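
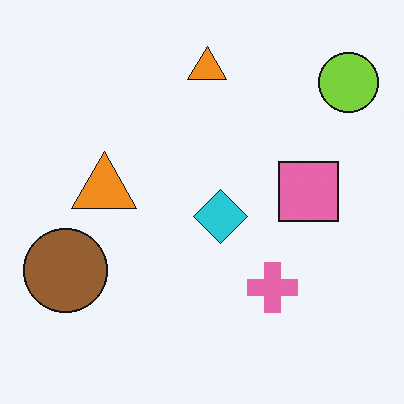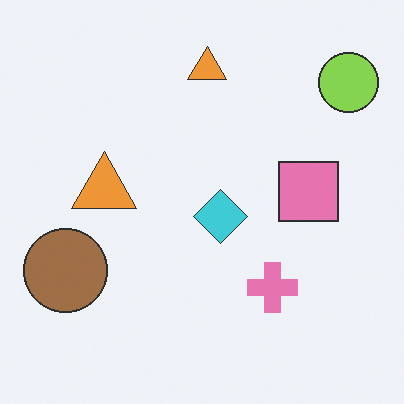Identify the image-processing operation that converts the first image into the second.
The second image is the first given slightly reduced contrast.

Tones are pushed toward mid-grey across the whole image — a global contrast change.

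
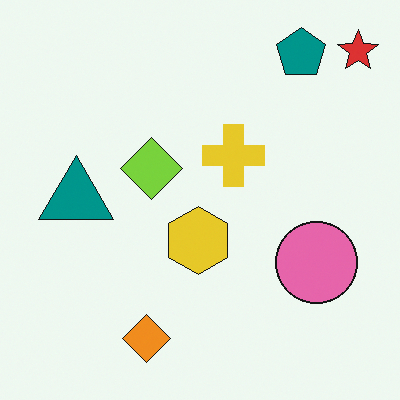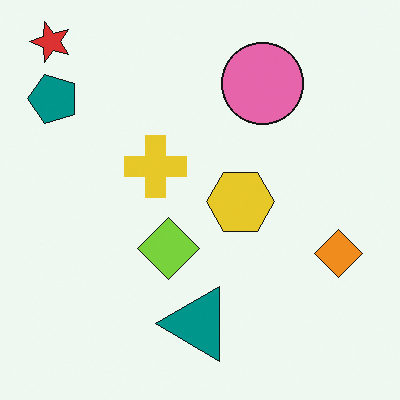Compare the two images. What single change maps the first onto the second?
The image was rotated 90° counter-clockwise.

The red star sits in the top-right of the first image and the top-left of the second — consistent with a whole-image 90° counter-clockwise rotation.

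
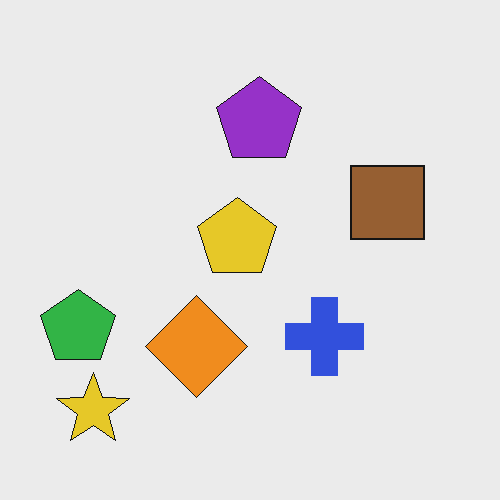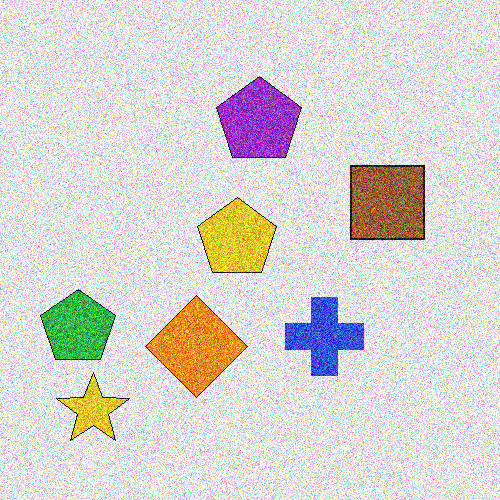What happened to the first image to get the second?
This is the original image degraded with heavy additive noise.

Random speckle covers the whole image, including the flat background.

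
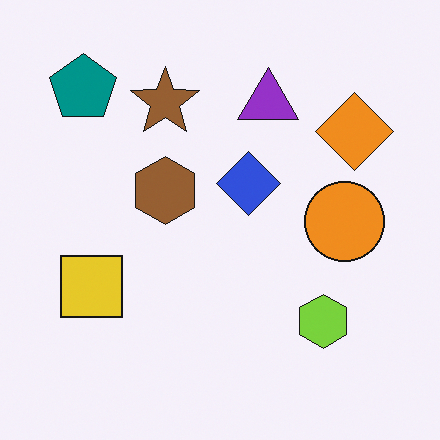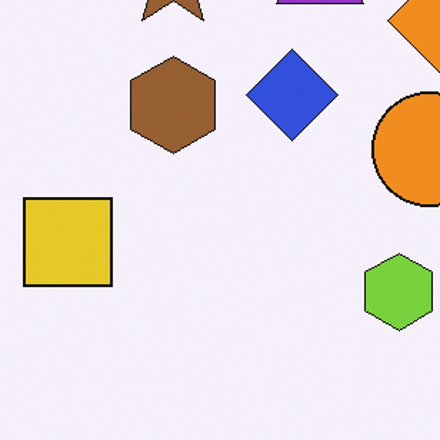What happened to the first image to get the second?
The image was cropped slightly and scaled back up.

The visible shapes are larger and the field of view is narrower; shapes near the original edges may be partly or wholly outside the frame — a crop-and-rescale.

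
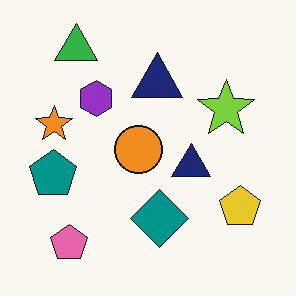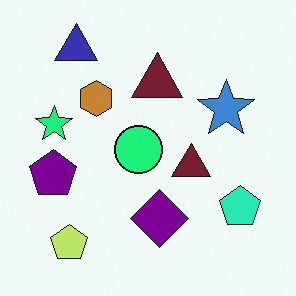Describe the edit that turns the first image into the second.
The image was hue-shifted noticeably.

Every shape's color has rotated by the same amount around the hue wheel — a uniform hue shift.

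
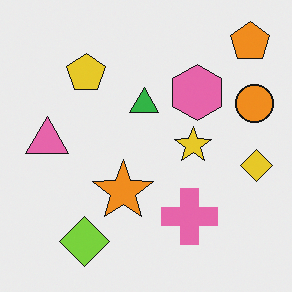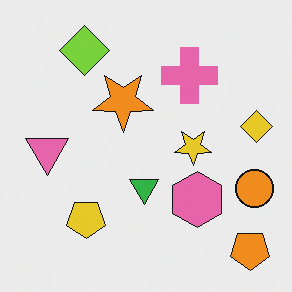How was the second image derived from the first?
Flipped vertically (top ↔ bottom).

The orange pentagon is in the top-right of the first image and the bottom-right of the second — shapes on opposite sides of the horizontal midline have swapped in a mirror flip.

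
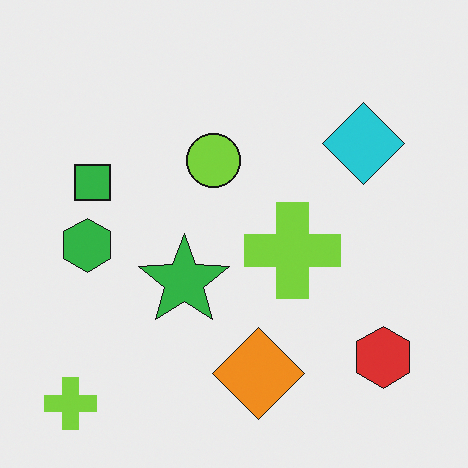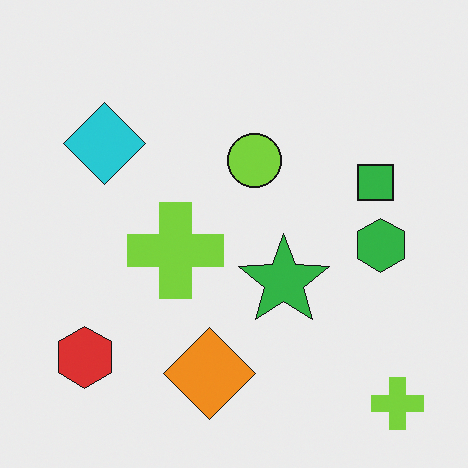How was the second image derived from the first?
Flipped horizontally (left ↔ right).

The red hexagon is in the bottom-right of the first image and the bottom-left of the second — shapes on opposite sides of the vertical midline have swapped in a mirror flip.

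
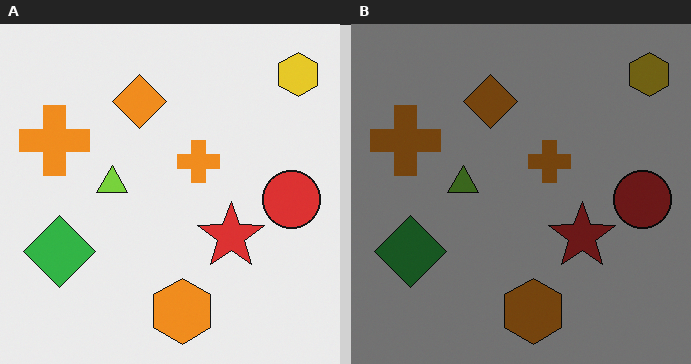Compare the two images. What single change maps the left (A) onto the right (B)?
Noticeably darkened.

Every pixel — background and shapes alike — is uniformly darkened.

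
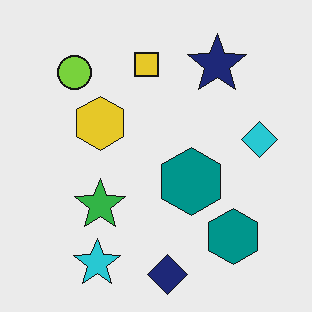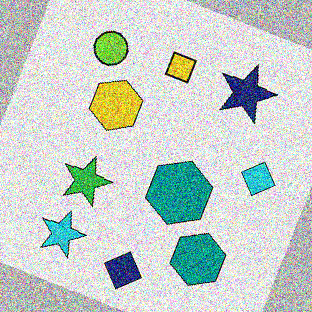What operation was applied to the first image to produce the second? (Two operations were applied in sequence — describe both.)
The second image is the first rotated clockwise by a clearly visible amount, then degraded with strong gaussian noise.

Every shape is tilted by the same angle and the image corners show triangular fill wedges — a whole-image rotation by a non-right angle. Random speckle covers the whole image, including the flat background.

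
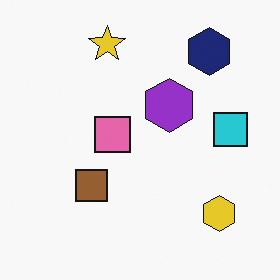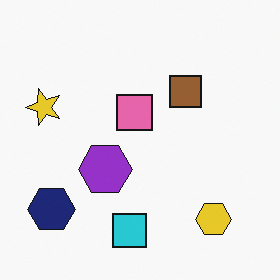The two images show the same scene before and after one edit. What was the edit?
It was transposed (reflected across the top-left ↔ bottom-right diagonal).

Shapes have swapped their row and column positions — what was in the top-right is now in the bottom-left — a diagonal reflection.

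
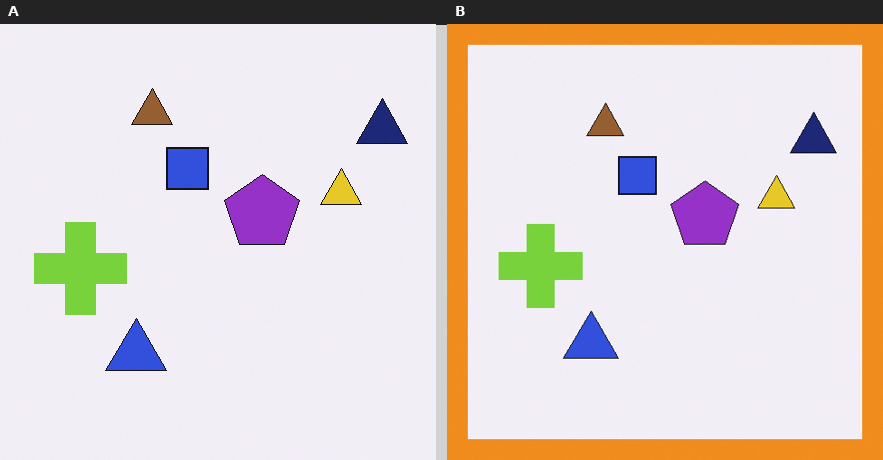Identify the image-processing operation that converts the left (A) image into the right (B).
The right (B) image is the left (A) framed with a orange border.

A solid orange frame runs around the edge of the right (B) image, with the content slightly shrunk inside it.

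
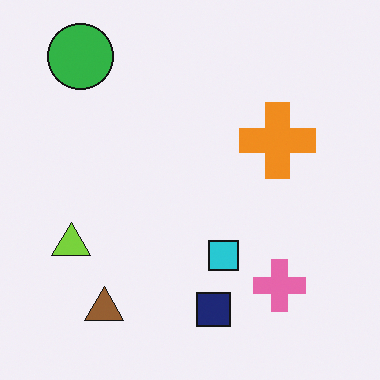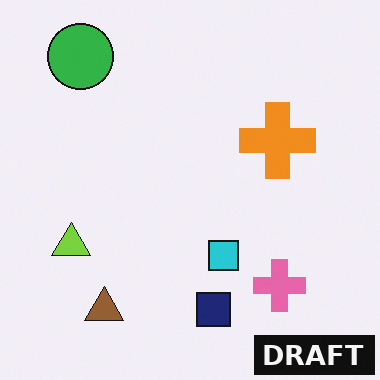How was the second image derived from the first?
It was watermarked with the text "DRAFT" in the lower-right corner.

A dark label reading "DRAFT" appears in the lower-right corner.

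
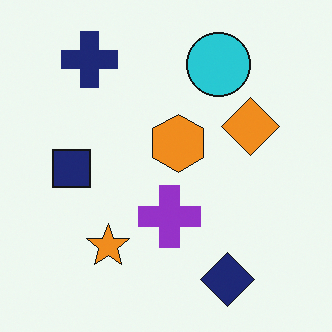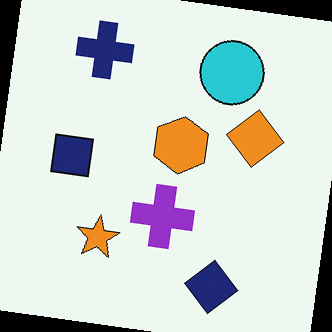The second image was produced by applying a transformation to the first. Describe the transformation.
Rotated clockwise by a slight angle.

Every shape is tilted by the same angle and the image corners show triangular fill wedges — a whole-image rotation by a non-right angle.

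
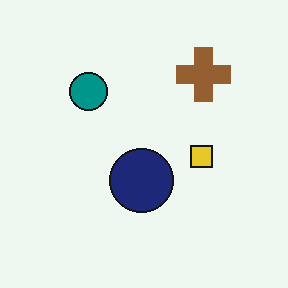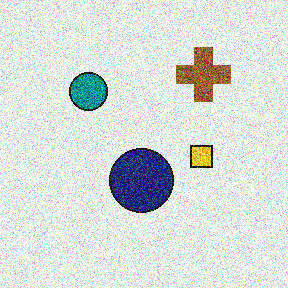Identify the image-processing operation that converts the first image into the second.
The second image is the first degraded with heavy additive noise.

Random speckle covers the whole image, including the flat background.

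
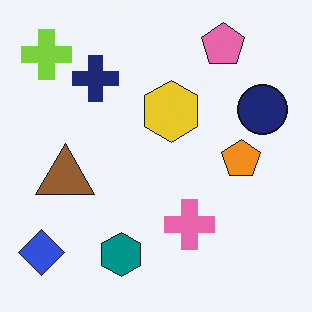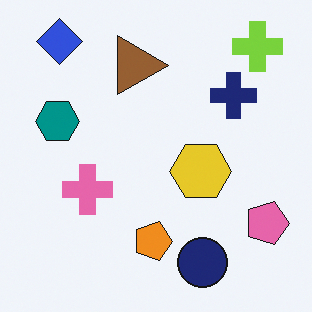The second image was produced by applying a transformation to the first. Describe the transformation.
The image was rotated 90° clockwise.

The lime cross sits in the top-left of the first image and the top-right of the second — consistent with a whole-image 90° clockwise rotation.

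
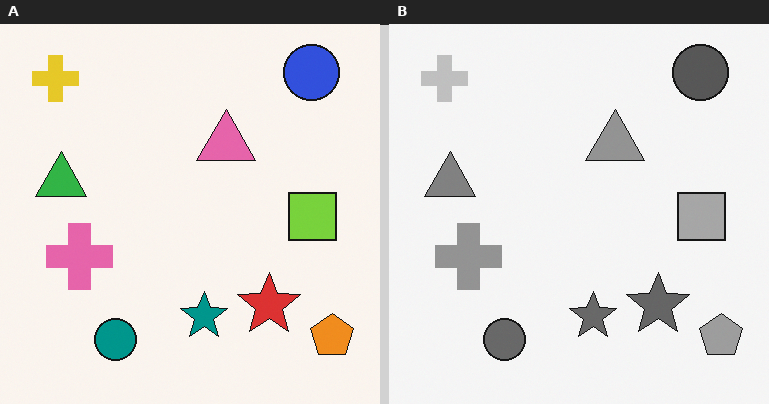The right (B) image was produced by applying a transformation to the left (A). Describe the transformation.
Converted to grayscale.

All color is removed — every shape is now a shade of grey.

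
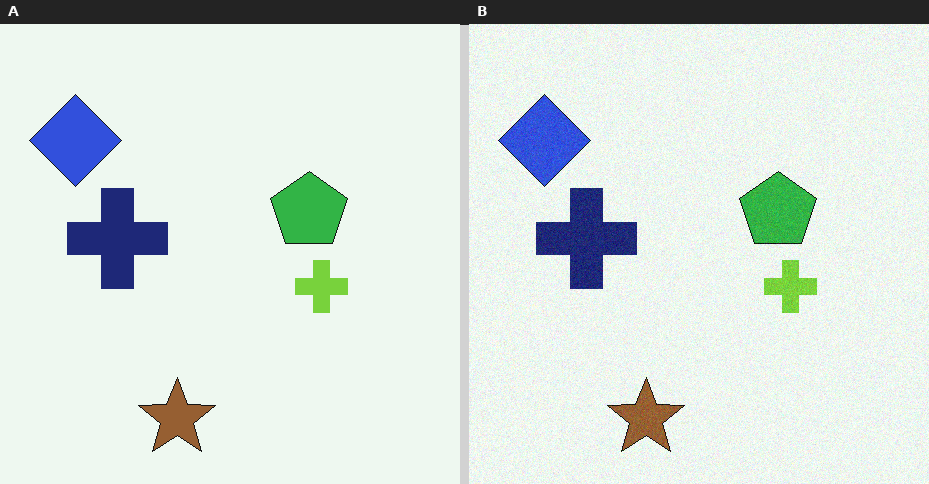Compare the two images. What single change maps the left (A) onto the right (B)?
This is the original image degraded with a light layer of grain.

Random speckle covers the whole image, including the flat background.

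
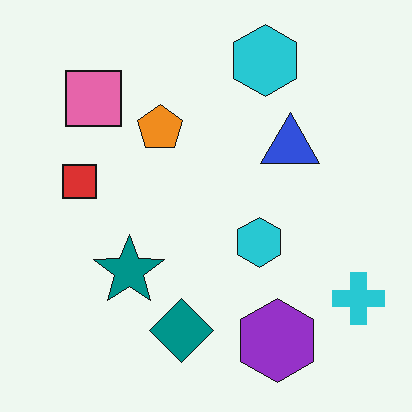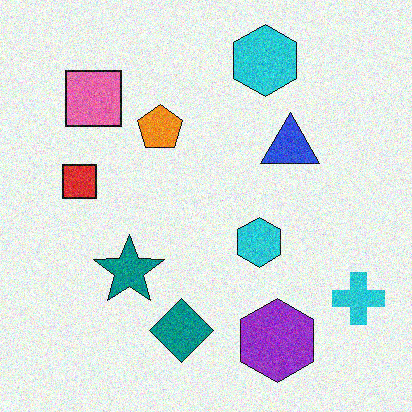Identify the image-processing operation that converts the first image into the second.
The second image is the first degraded with visible gaussian noise.

Random speckle covers the whole image, including the flat background.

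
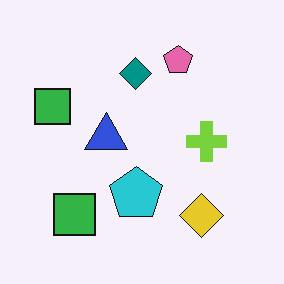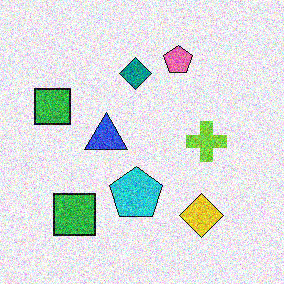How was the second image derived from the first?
The second image is the first degraded with strong gaussian noise.

Random speckle covers the whole image, including the flat background.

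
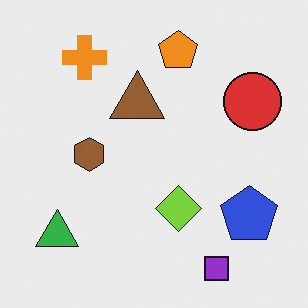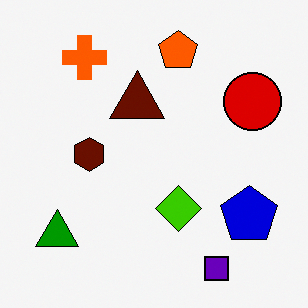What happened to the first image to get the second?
Given much higher contrast.

Tones are pushed away from mid-grey across the whole image — a global contrast change.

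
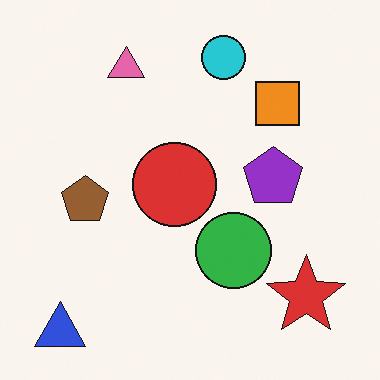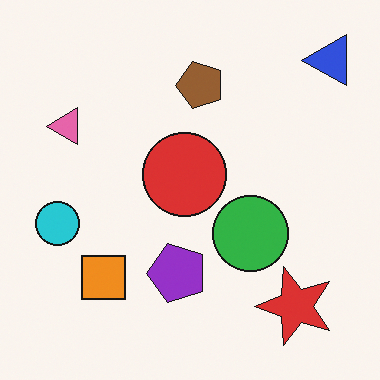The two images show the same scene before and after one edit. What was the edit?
Transposed (reflected across the top-left ↔ bottom-right diagonal).

Shapes have swapped their row and column positions — what was in the top-right is now in the bottom-left — a diagonal reflection.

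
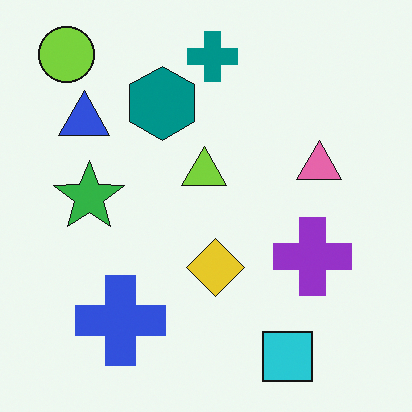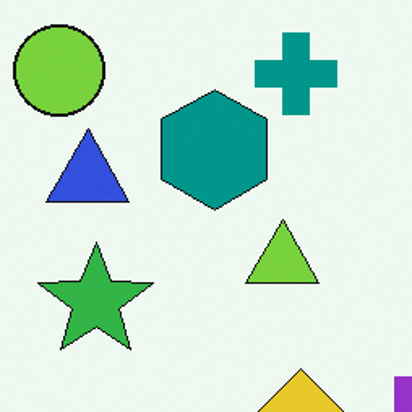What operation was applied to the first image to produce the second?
Cropped tightly and scaled back up.

The visible shapes are larger and the field of view is narrower; shapes near the original edges may be partly or wholly outside the frame — a crop-and-rescale.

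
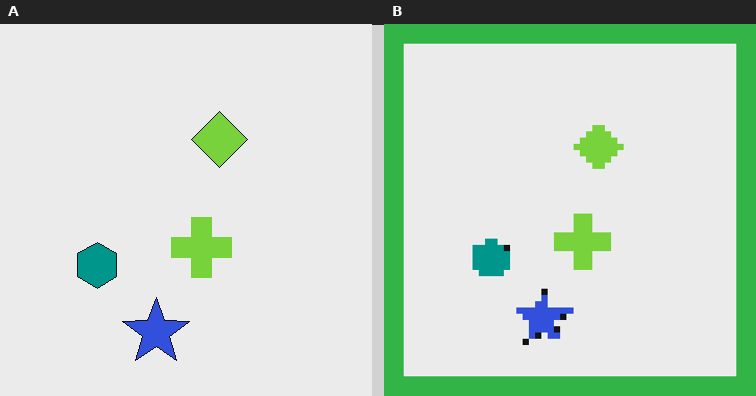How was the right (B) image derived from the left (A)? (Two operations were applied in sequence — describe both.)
The image was pixelated into visible square blocks, then framed with a green border.

Shapes are reduced to large square blocks; fine edges and outlines are lost — a downscale-then-upscale (mosaic) effect. A solid green frame runs around the edge of the right (B) image, with the content slightly shrunk inside it.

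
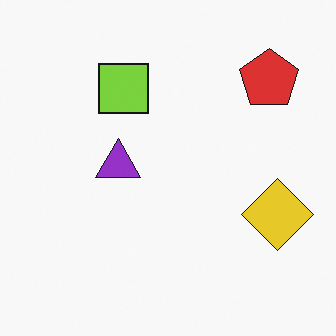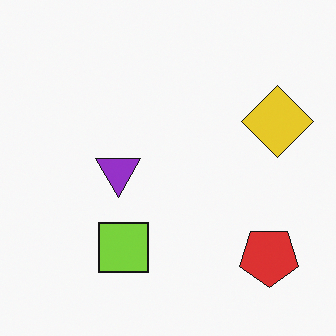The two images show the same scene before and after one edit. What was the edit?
The image was flipped vertically (top ↔ bottom).

The red pentagon is in the top-right of the first image and the bottom-right of the second — shapes on opposite sides of the horizontal midline have swapped in a mirror flip.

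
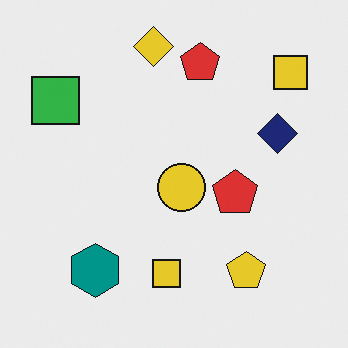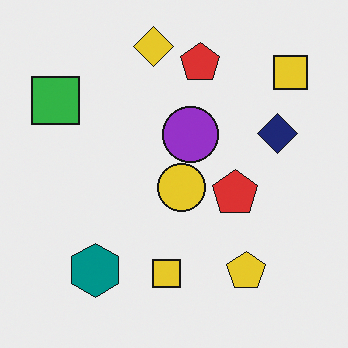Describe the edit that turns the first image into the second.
The image was overlaid with an additional purple circle.

A purple circle appears in the second image that is absent from the first.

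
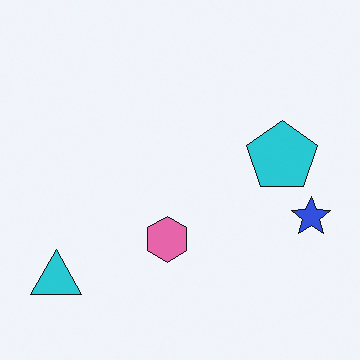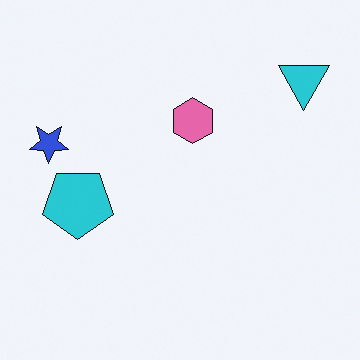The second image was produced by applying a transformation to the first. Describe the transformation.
Rotated 180°.

The cyan triangle sits in the bottom-left of the first image and the top-right of the second — consistent with a whole-image 180° rotation.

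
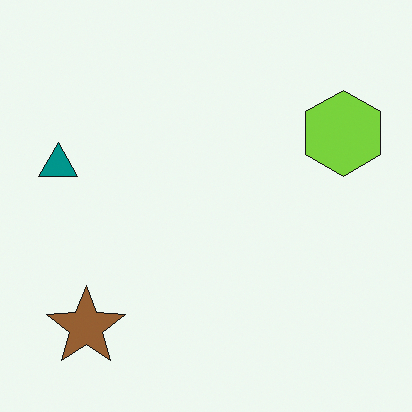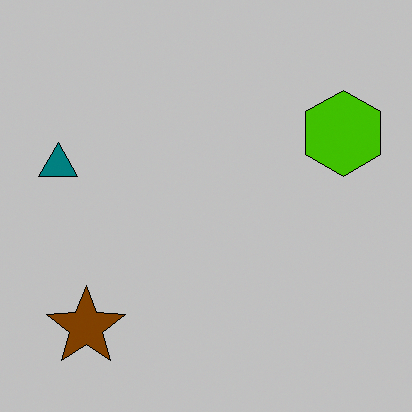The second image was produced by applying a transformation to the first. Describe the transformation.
Aggressively posterized.

Each flat color has snapped to a coarser quantized level — most visibly, the near-white background has dropped to a flat grey.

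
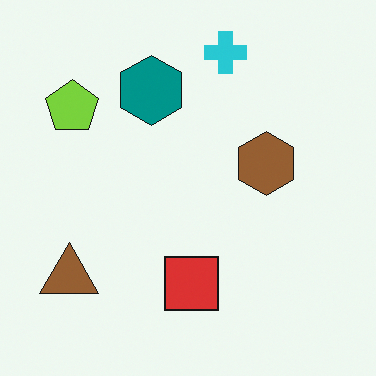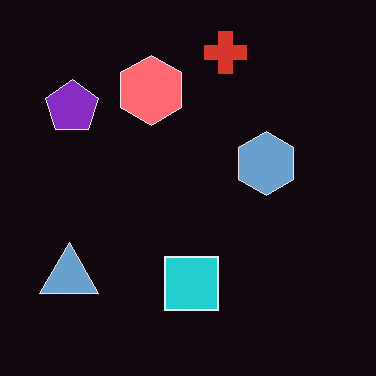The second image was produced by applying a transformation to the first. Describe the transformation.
This is the original image color-inverted (negative).

The light background has become dark and every shape's color is its complement — a photographic negative.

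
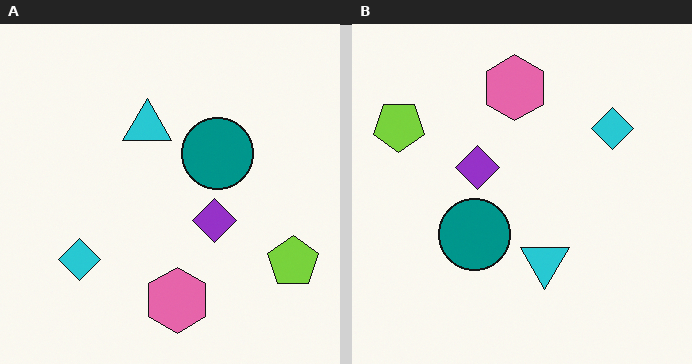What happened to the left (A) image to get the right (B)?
This is the original image rotated 180°.

The lime pentagon sits in the bottom-right of the left (A) image and the top-left of the right (B) — consistent with a whole-image 180° rotation.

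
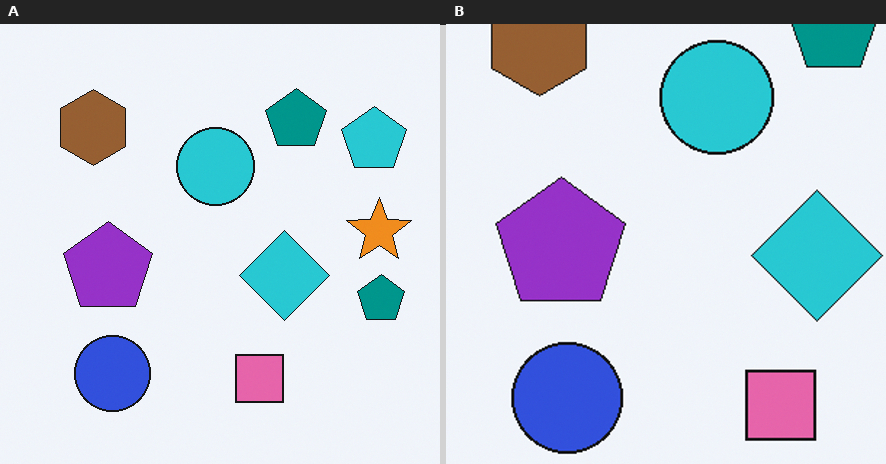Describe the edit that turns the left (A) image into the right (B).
The transformation is: cropped slightly and scaled back up.

The visible shapes are larger and the field of view is narrower; shapes near the original edges may be partly or wholly outside the frame — a crop-and-rescale.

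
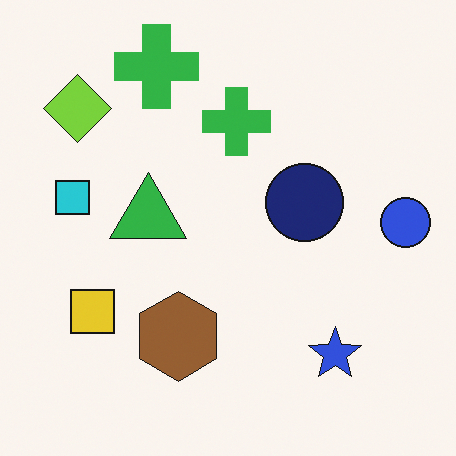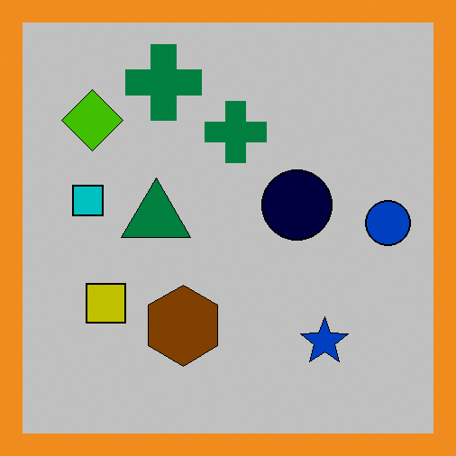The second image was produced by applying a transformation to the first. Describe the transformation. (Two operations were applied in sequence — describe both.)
Aggressively posterized, then framed with a orange border.

Each flat color has snapped to a coarser quantized level — most visibly, the near-white background has dropped to a flat grey. A solid orange frame runs around the edge of the second image, with the content slightly shrunk inside it.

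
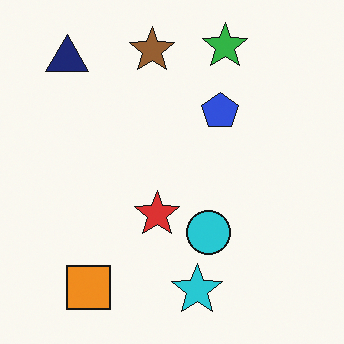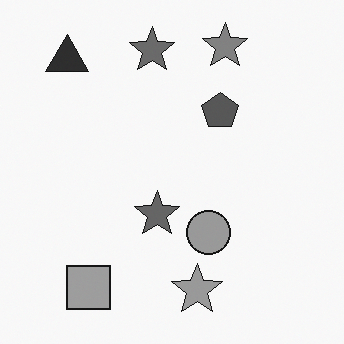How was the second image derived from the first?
The transformation is: converted to grayscale.

All color is removed — every shape is now a shade of grey.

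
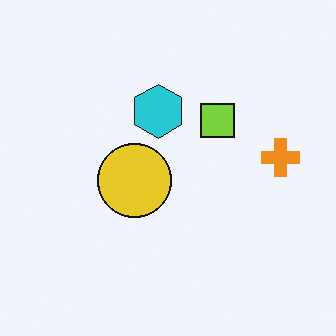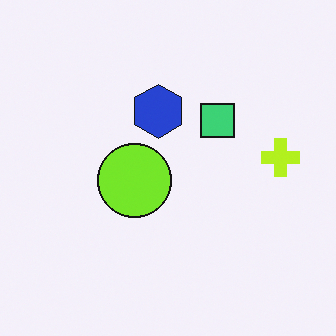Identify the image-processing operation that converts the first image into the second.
It was hue-shifted slightly.

Every shape's color has rotated by the same amount around the hue wheel — a uniform hue shift.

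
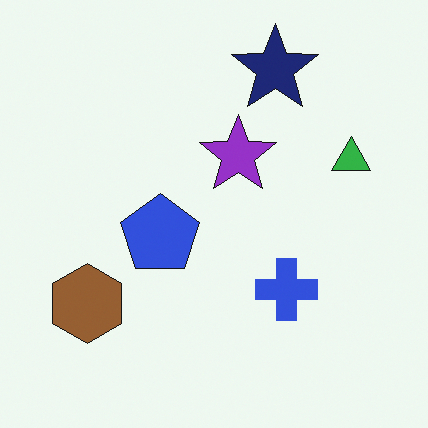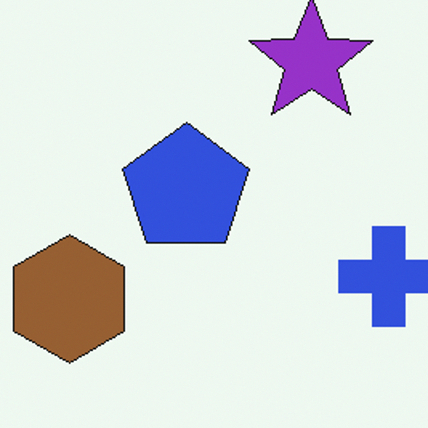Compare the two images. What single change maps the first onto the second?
Cropped to a modestly smaller region and rescaled.

The visible shapes are larger and the field of view is narrower; shapes near the original edges may be partly or wholly outside the frame — a crop-and-rescale.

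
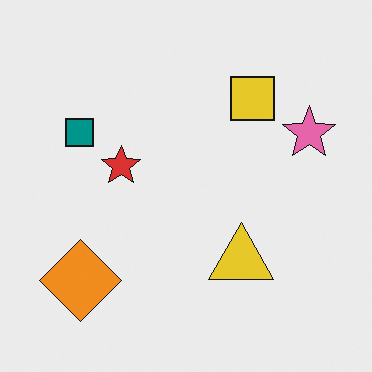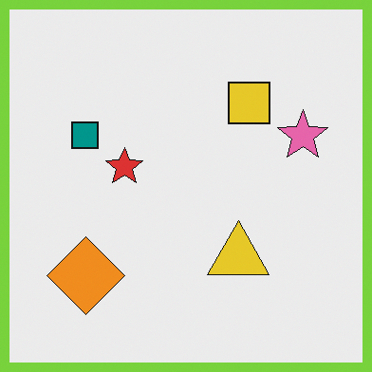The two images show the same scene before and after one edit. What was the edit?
Framed with a lime border.

A solid lime frame runs around the edge of the second image, with the content slightly shrunk inside it.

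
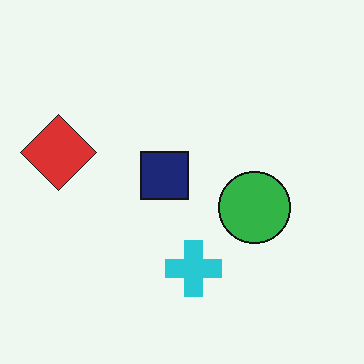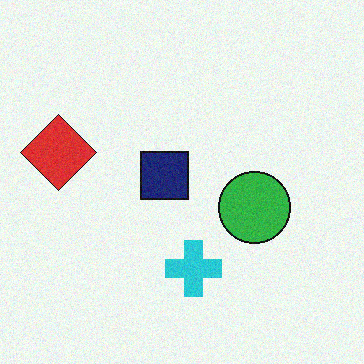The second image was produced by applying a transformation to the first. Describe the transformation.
Degraded with light additive noise.

Random speckle covers the whole image, including the flat background.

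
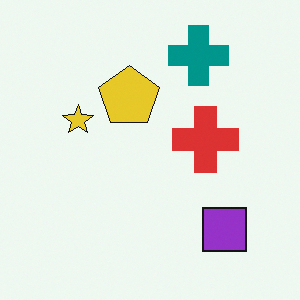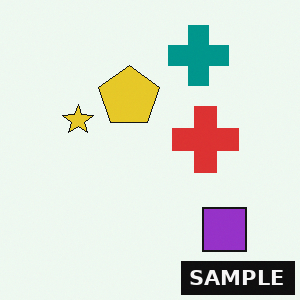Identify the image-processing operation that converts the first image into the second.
This is the original image watermarked with the text "SAMPLE" in the lower-right corner.

A dark label reading "SAMPLE" appears in the lower-right corner.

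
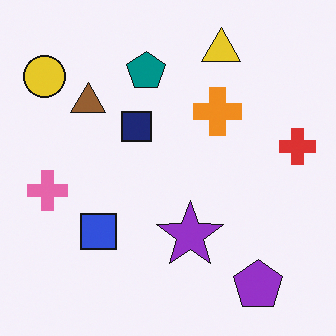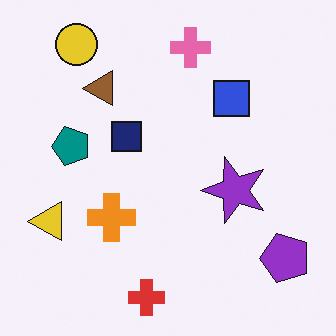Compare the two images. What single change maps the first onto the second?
The second image is the first transposed (reflected across the top-left ↔ bottom-right diagonal).

Shapes have swapped their row and column positions — what was in the top-right is now in the bottom-left — a diagonal reflection.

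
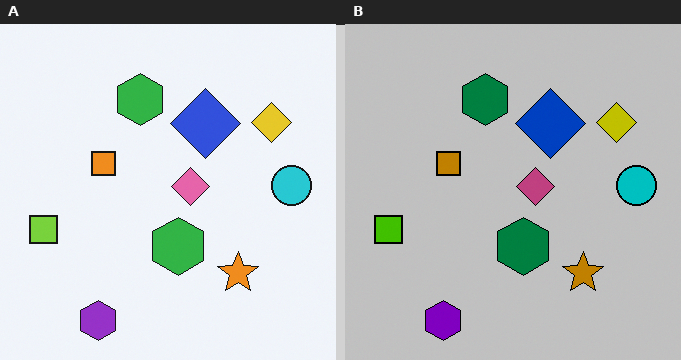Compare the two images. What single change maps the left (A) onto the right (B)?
This is the original image heavily posterized to just a handful of flat colors.

Each flat color has snapped to a coarser quantized level — most visibly, the near-white background has dropped to a flat grey.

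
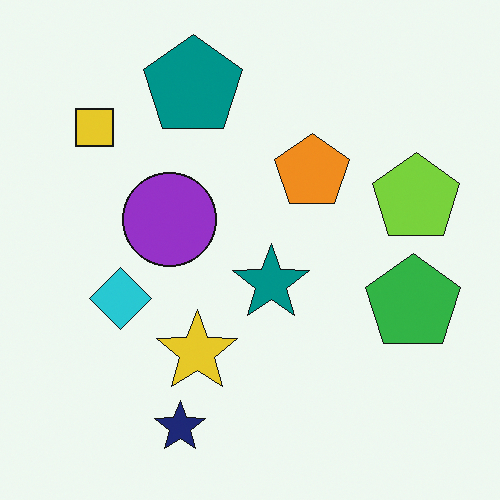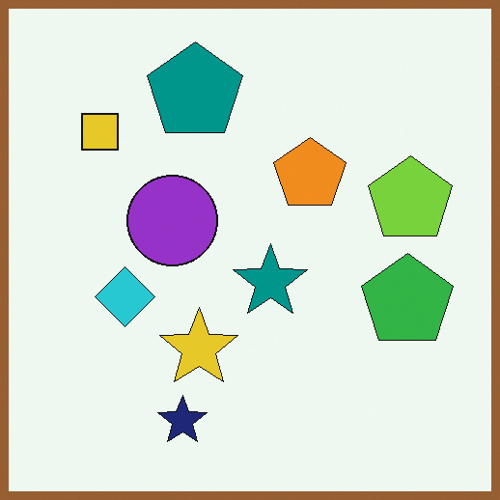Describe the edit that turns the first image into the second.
Framed with a brown border.

A solid brown frame runs around the edge of the second image, with the content slightly shrunk inside it.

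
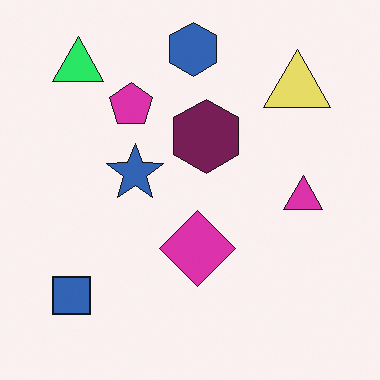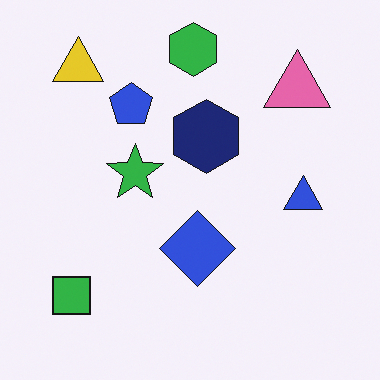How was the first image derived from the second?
The image was hue-shifted noticeably.

Every shape's color has rotated by the same amount around the hue wheel — a uniform hue shift.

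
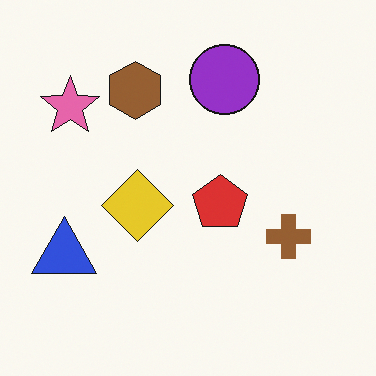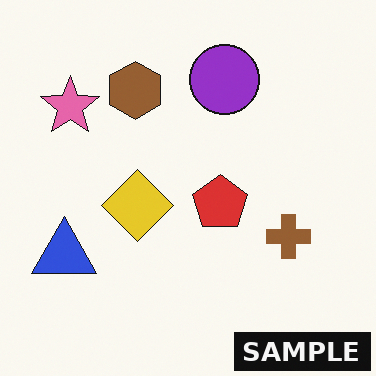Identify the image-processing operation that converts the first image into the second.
The image was watermarked with the text "SAMPLE" in the lower-right corner.

A dark label reading "SAMPLE" appears in the lower-right corner.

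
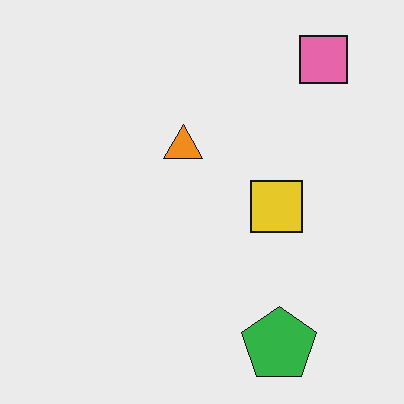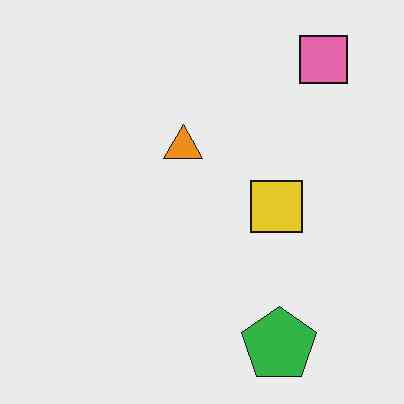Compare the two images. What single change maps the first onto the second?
It was given moderate JPEG compression.

Blocky 8×8 compression artifacts appear around shape edges and the flat background shows ringing — characteristic JPEG degradation.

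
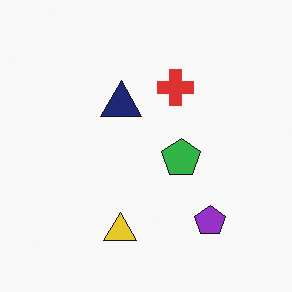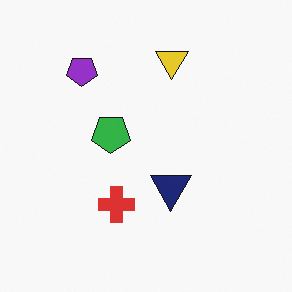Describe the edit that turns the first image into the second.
This is the original image rotated 180°.

The purple pentagon sits in the bottom-right of the first image and the top-left of the second — consistent with a whole-image 180° rotation.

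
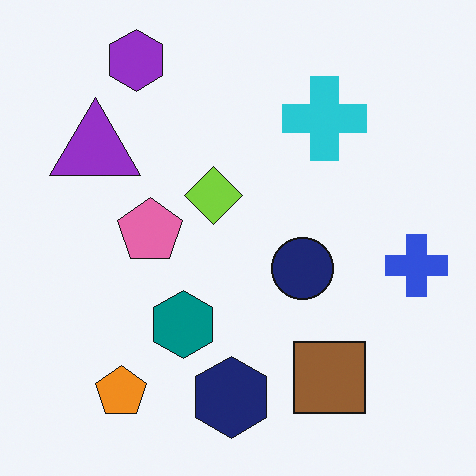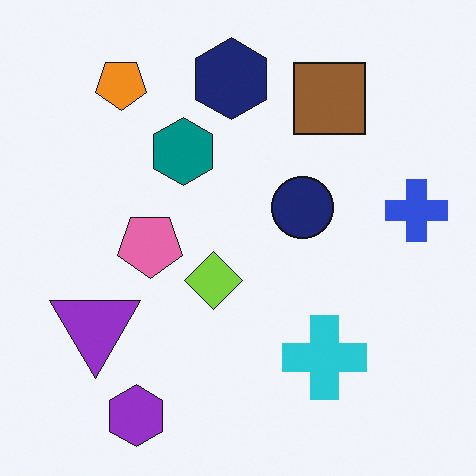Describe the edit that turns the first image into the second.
The transformation is: flipped vertically (top ↔ bottom).

The purple hexagon is in the top-left of the first image and the bottom-left of the second — shapes on opposite sides of the horizontal midline have swapped in a mirror flip.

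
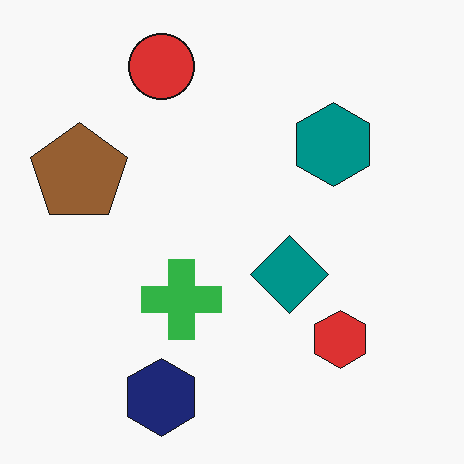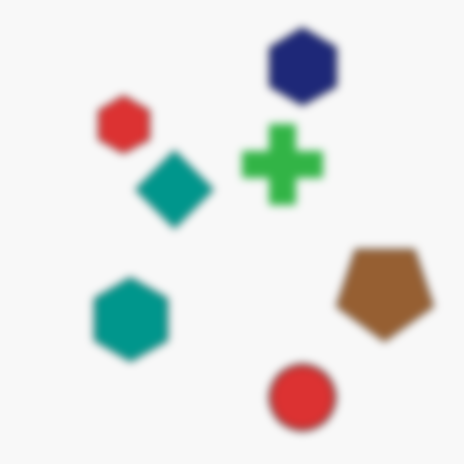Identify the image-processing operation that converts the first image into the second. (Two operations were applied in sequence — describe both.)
The image was moderately blurred, then rotated 180°.

Shape edges and outlines are uniformly softened across the whole image. The red circle sits in the top of the first image and the bottom of the second — consistent with a whole-image 180° rotation.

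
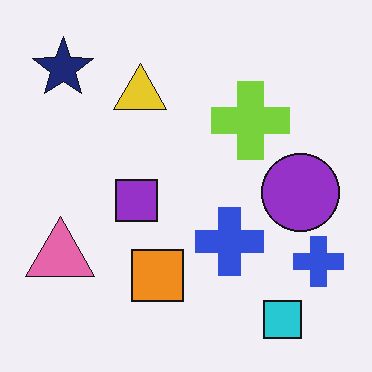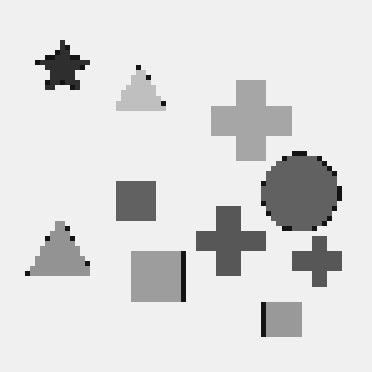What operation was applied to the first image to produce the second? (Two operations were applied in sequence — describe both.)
The second image is the first converted to grayscale, then mildly pixelated.

All color is removed — every shape is now a shade of grey. Shapes are reduced to large square blocks; fine edges and outlines are lost — a downscale-then-upscale (mosaic) effect.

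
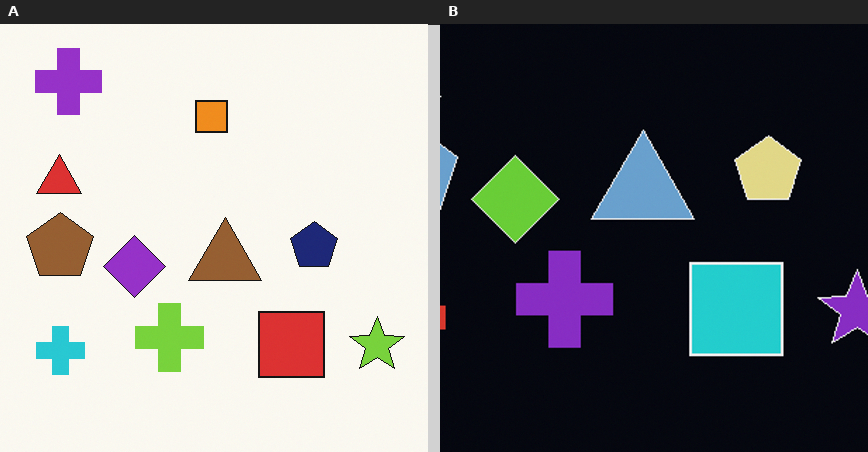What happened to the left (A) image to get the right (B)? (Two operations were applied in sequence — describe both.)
It was color-inverted (negative), then cropped to a modestly smaller region and rescaled.

The light background has become dark and every shape's color is its complement — a photographic negative. The visible shapes are larger and the field of view is narrower; shapes near the original edges may be partly or wholly outside the frame — a crop-and-rescale.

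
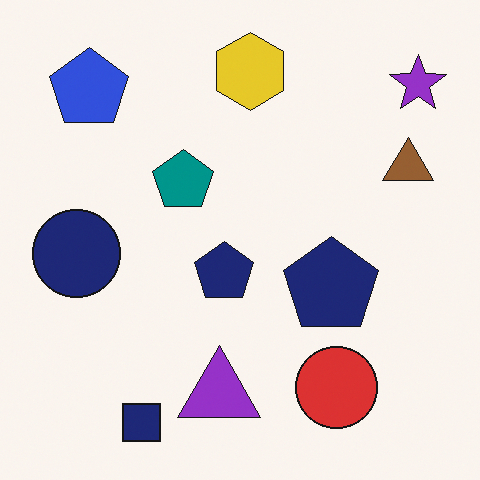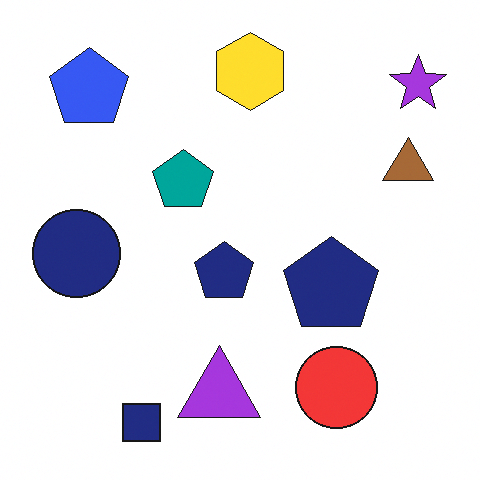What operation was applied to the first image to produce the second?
The second image is the first slightly brightened.

Every pixel — background and shapes alike — is uniformly brightened.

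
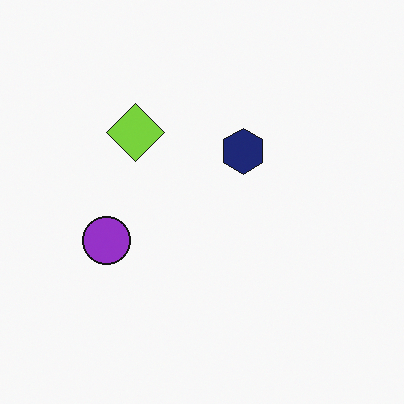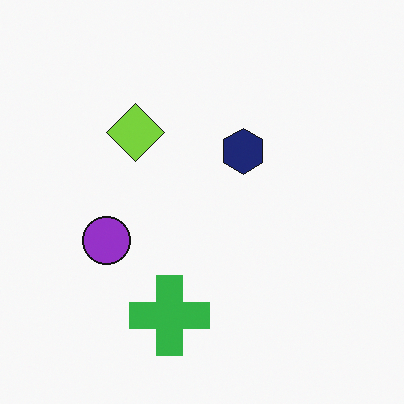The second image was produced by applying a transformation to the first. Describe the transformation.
The second image is the first overlaid with an additional green cross.

A green cross appears in the second image that is absent from the first.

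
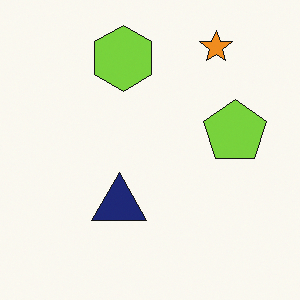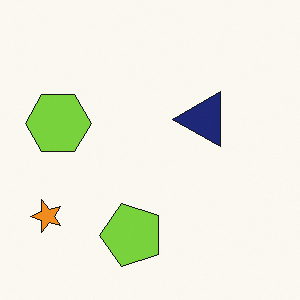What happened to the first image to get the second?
The transformation is: transposed (reflected across the top-left ↔ bottom-right diagonal).

Shapes have swapped their row and column positions — what was in the top-right is now in the bottom-left — a diagonal reflection.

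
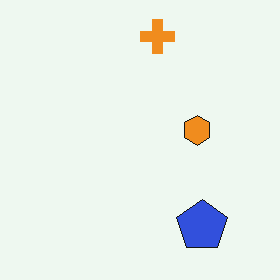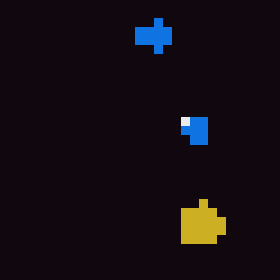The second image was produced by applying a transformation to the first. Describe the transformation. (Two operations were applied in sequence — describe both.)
It was color-inverted (negative), then coarsely pixelated.

The light background has become dark and every shape's color is its complement — a photographic negative. Shapes are reduced to large square blocks; fine edges and outlines are lost — a downscale-then-upscale (mosaic) effect.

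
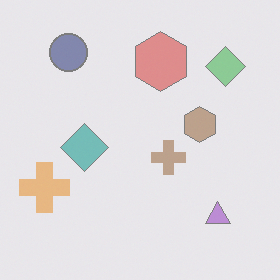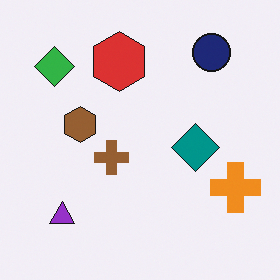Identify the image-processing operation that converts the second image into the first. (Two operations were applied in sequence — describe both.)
It was flipped horizontally (left ↔ right), then given much lower contrast.

The orange cross is in the bottom-right of the second image and the bottom-left of the first — shapes on opposite sides of the vertical midline have swapped in a mirror flip. Tones are pushed toward mid-grey across the whole image — a global contrast change.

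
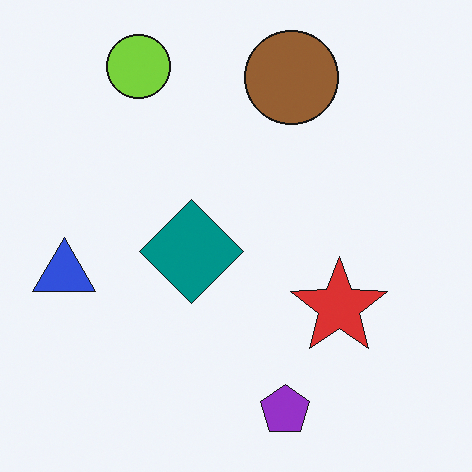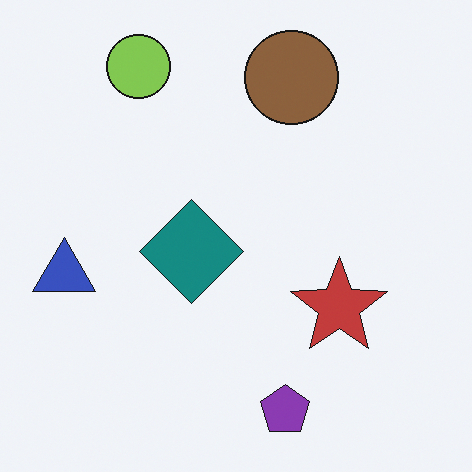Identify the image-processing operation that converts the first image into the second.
This is the original image slightly desaturated.

All colors are more muted and greyish — a global saturation change.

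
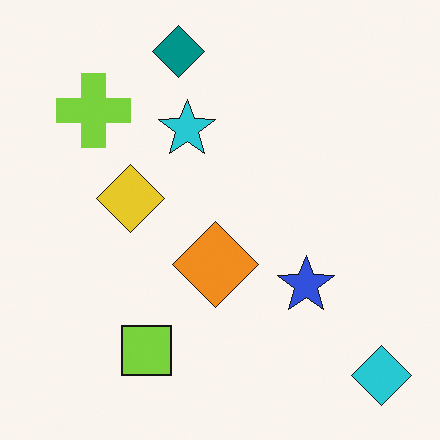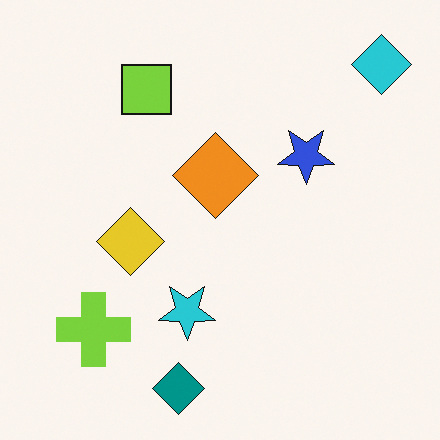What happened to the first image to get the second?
The image was flipped vertically (top ↔ bottom).

The teal diamond is in the top of the first image and the bottom of the second — shapes on opposite sides of the horizontal midline have swapped in a mirror flip.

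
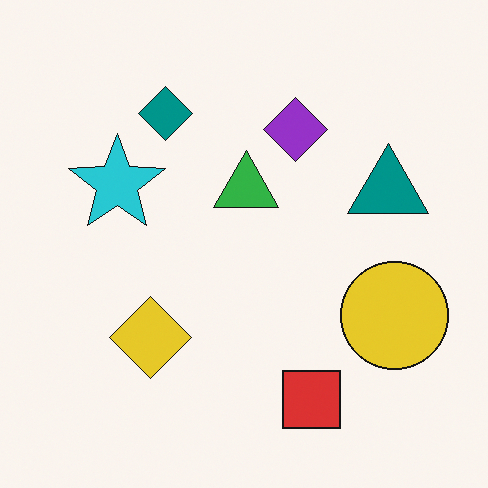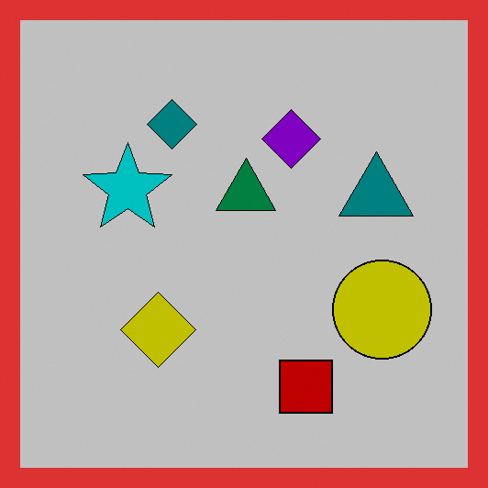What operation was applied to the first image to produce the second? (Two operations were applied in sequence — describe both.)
Heavily posterized to just a handful of flat colors, then framed with a red border.

Each flat color has snapped to a coarser quantized level — most visibly, the near-white background has dropped to a flat grey. A solid red frame runs around the edge of the second image, with the content slightly shrunk inside it.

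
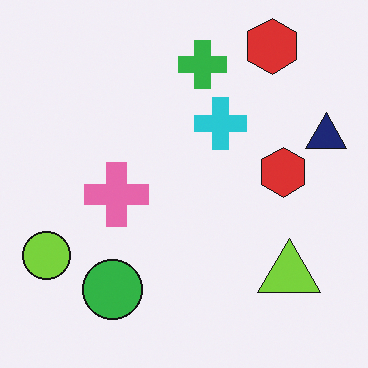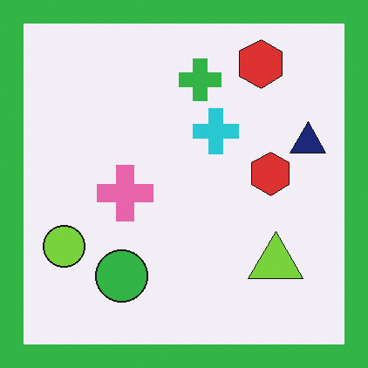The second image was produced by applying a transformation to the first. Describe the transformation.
The transformation is: framed with a green border.

A solid green frame runs around the edge of the second image, with the content slightly shrunk inside it.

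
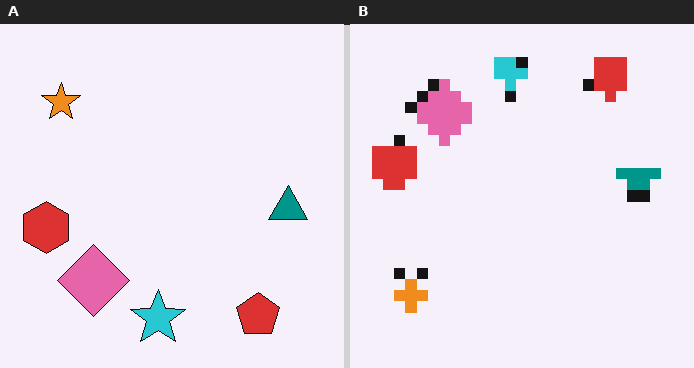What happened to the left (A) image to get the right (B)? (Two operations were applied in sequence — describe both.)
The transformation is: heavily pixelated into large blocks, then flipped vertically (top ↔ bottom).

Shapes are reduced to large square blocks; fine edges and outlines are lost — a downscale-then-upscale (mosaic) effect. The cyan star is in the bottom of the left (A) image and the top of the right (B) — shapes on opposite sides of the horizontal midline have swapped in a mirror flip.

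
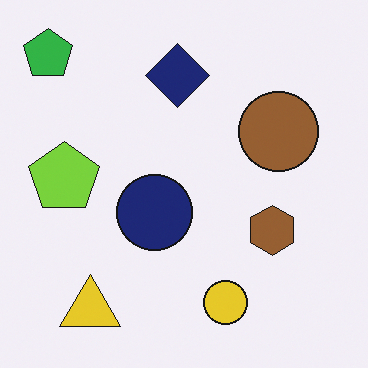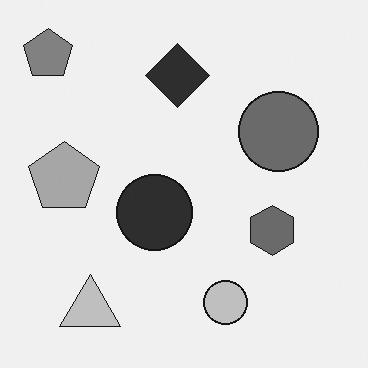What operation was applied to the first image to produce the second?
The image was converted to grayscale.

All color is removed — every shape is now a shade of grey.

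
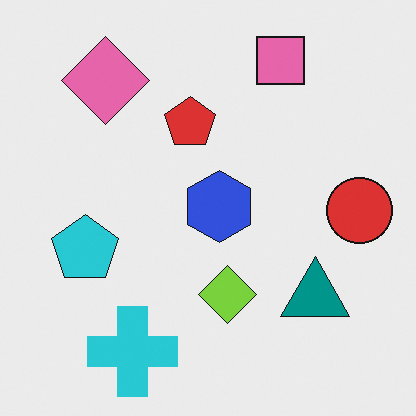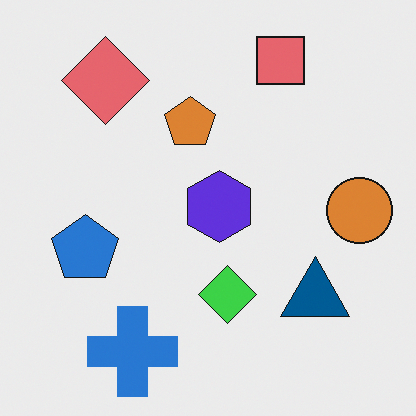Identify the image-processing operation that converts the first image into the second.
The second image is the first hue-shifted slightly.

Every shape's color has rotated by the same amount around the hue wheel — a uniform hue shift.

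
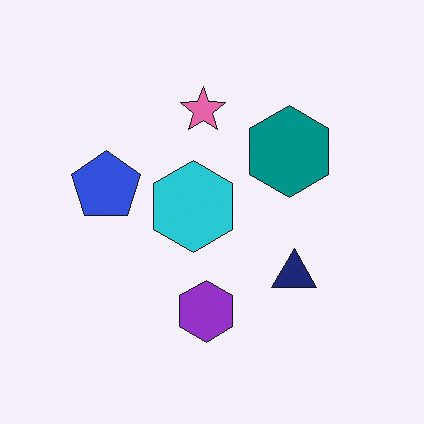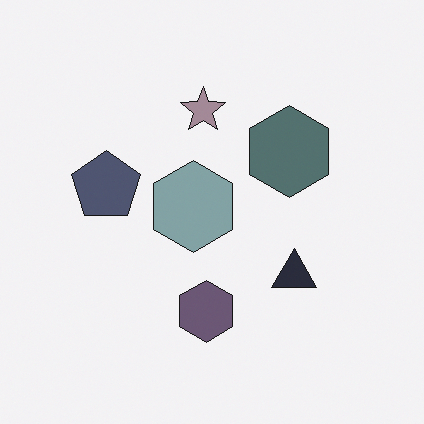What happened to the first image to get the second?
It was heavily desaturated.

All colors are more muted and greyish — a global saturation change.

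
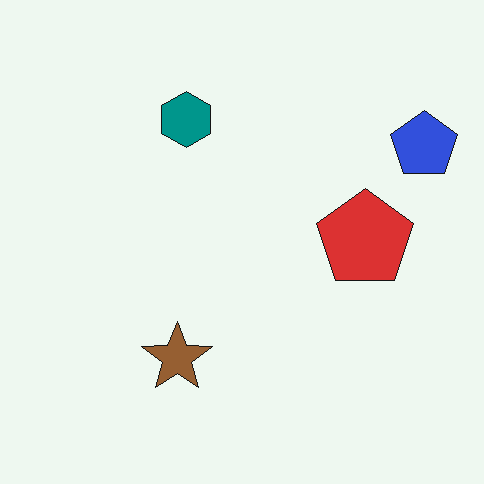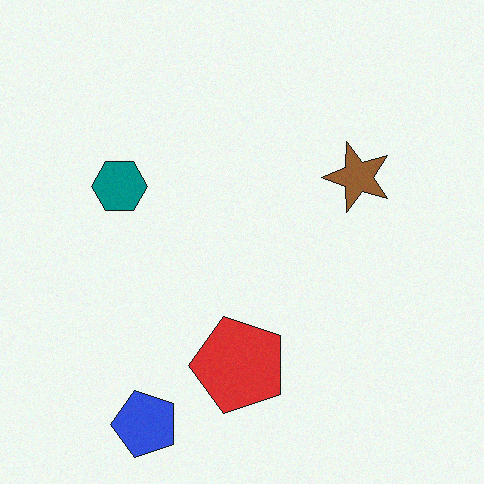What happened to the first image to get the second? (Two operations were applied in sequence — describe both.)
This is the original image transposed (reflected across the top-left ↔ bottom-right diagonal), then degraded with a light layer of grain.

Shapes have swapped their row and column positions — what was in the top-right is now in the bottom-left — a diagonal reflection. Random speckle covers the whole image, including the flat background.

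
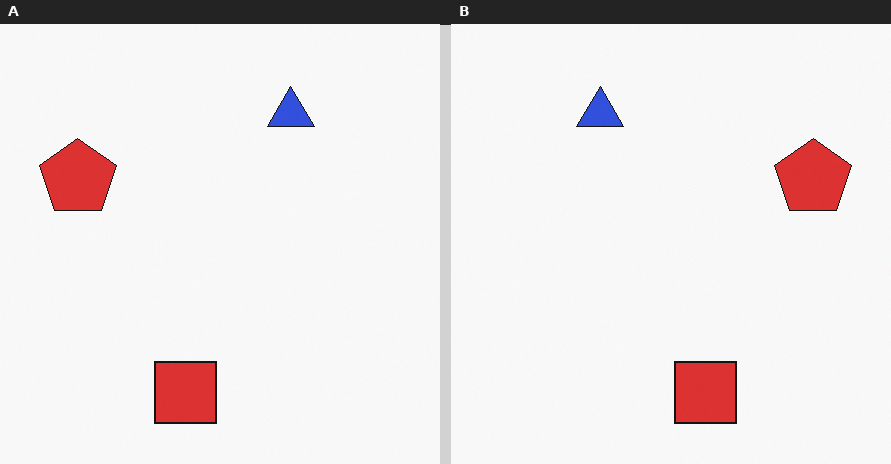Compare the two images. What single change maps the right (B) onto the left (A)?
This is the original image flipped horizontally (left ↔ right).

The red pentagon is in the right of the right (B) image and the left of the left (A) — shapes on opposite sides of the vertical midline have swapped in a mirror flip.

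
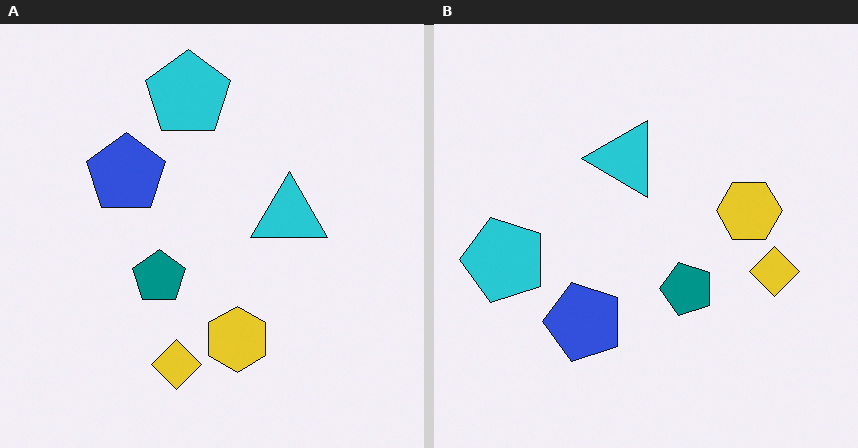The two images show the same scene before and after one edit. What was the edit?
The transformation is: rotated 90° counter-clockwise.

The cyan pentagon sits in the top of the left (A) image and the left of the right (B) — consistent with a whole-image 90° counter-clockwise rotation.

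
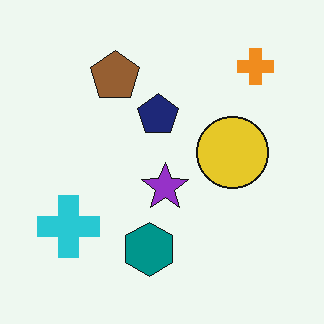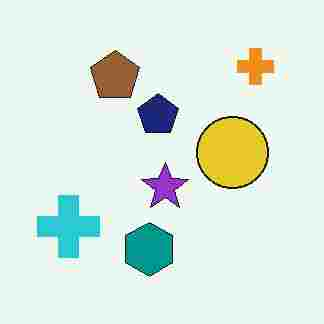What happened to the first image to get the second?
The image was degraded with heavy JPEG compression.

Blocky 8×8 compression artifacts appear around shape edges and the flat background shows ringing — characteristic JPEG degradation.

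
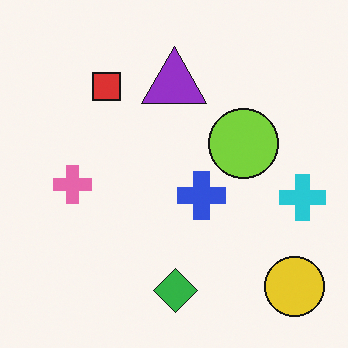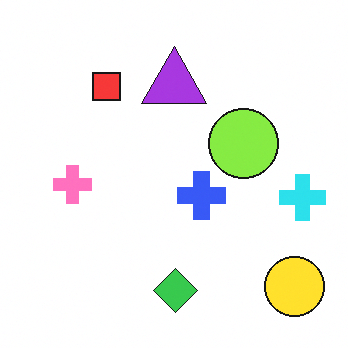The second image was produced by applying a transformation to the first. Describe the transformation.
The second image is the first slightly brightened.

Every pixel — background and shapes alike — is uniformly brightened.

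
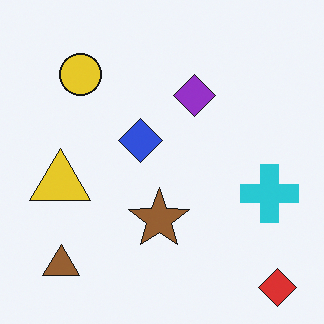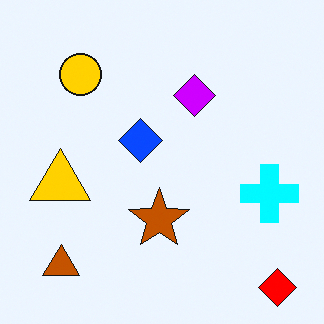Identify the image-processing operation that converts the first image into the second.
The transformation is: made much more vivid (saturation change).

All colors are more vivid — a global saturation change.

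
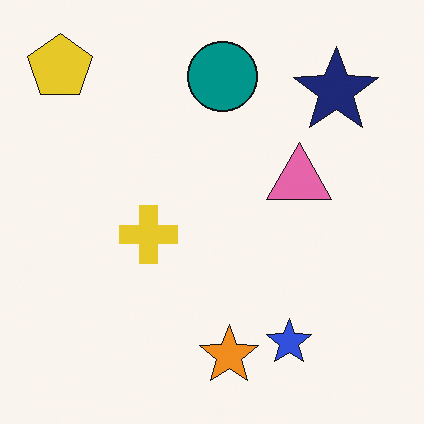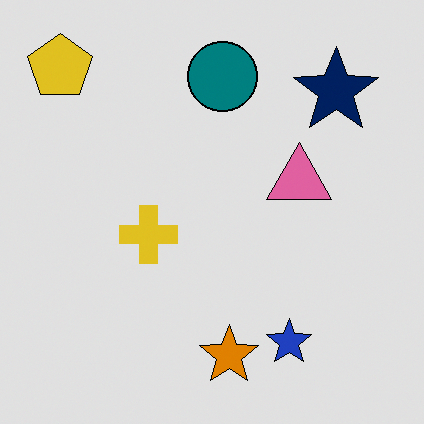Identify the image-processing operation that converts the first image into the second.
It was posterized to a reduced palette.

Each flat color has snapped to a coarser quantized level — most visibly, the near-white background has dropped to a flat grey.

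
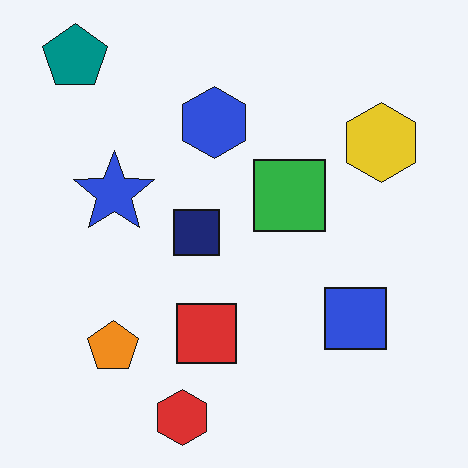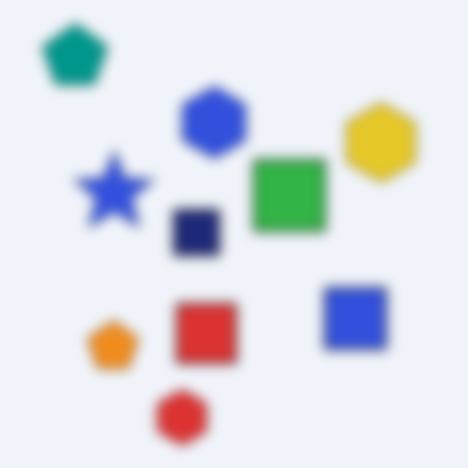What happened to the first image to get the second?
The transformation is: heavily blurred.

Shape edges and outlines are uniformly softened across the whole image.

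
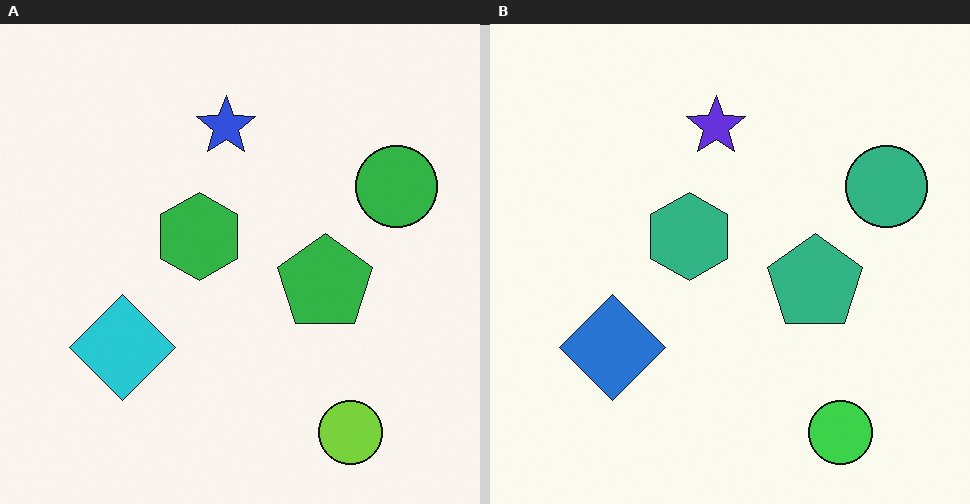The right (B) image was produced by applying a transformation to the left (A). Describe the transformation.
The right (B) image is the left (A) hue-shifted slightly.

Every shape's color has rotated by the same amount around the hue wheel — a uniform hue shift.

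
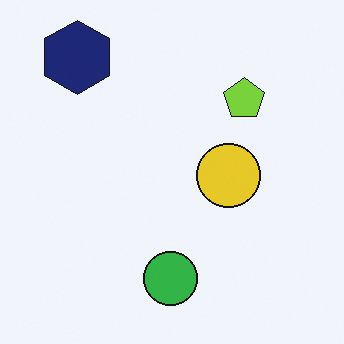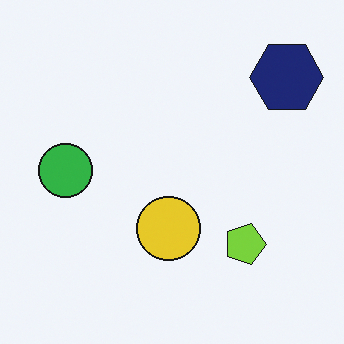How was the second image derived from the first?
It was rotated 90° clockwise.

The navy hexagon sits in the top-left of the first image and the top-right of the second — consistent with a whole-image 90° clockwise rotation.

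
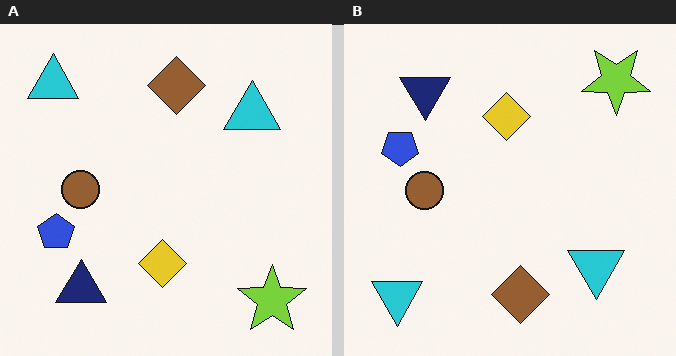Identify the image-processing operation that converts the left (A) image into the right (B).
It was flipped vertically (top ↔ bottom).

The lime star is in the bottom-right of the left (A) image and the top-right of the right (B) — shapes on opposite sides of the horizontal midline have swapped in a mirror flip.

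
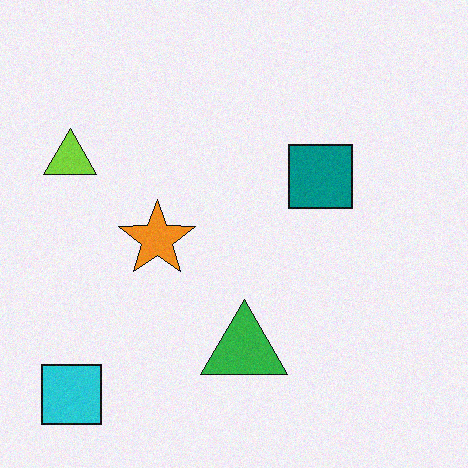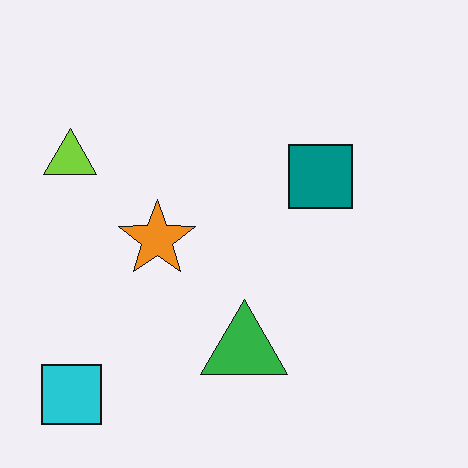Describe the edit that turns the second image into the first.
It was degraded with a light layer of grain.

Random speckle covers the whole image, including the flat background.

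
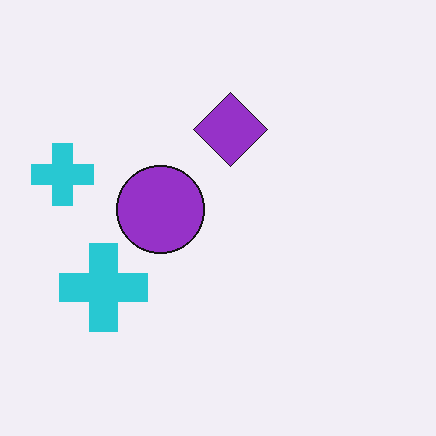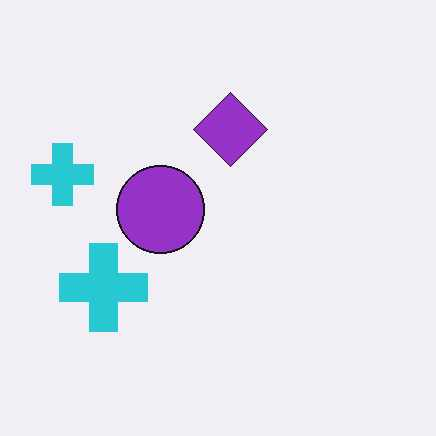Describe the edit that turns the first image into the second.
Given moderate JPEG compression.

Blocky 8×8 compression artifacts appear around shape edges and the flat background shows ringing — characteristic JPEG degradation.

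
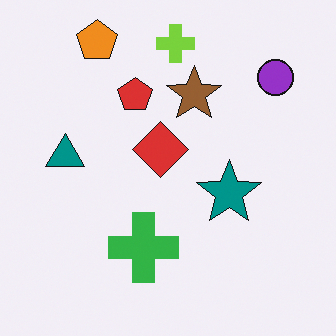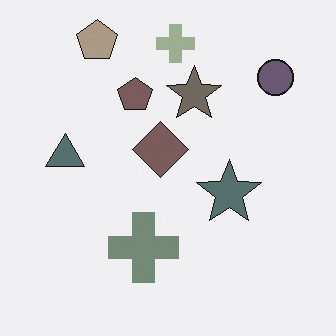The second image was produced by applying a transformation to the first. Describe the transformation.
The second image is the first heavily desaturated.

All colors are more muted and greyish — a global saturation change.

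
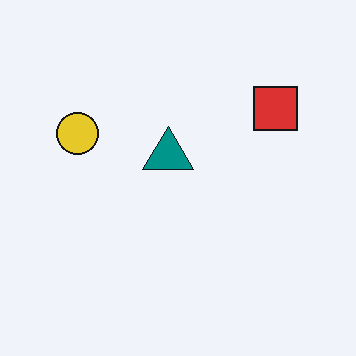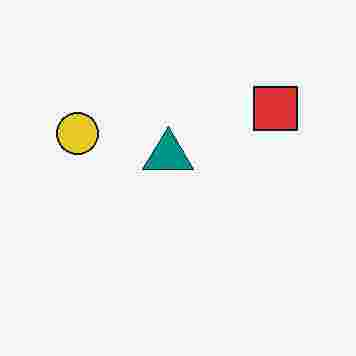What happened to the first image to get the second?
Degraded with heavy JPEG compression.

Blocky 8×8 compression artifacts appear around shape edges and the flat background shows ringing — characteristic JPEG degradation.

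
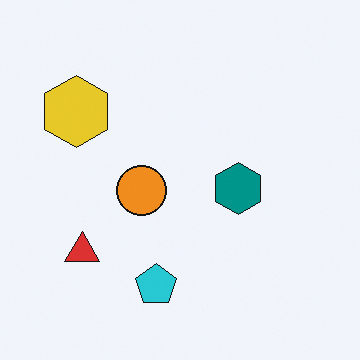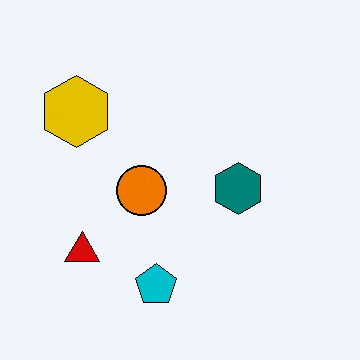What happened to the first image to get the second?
The image was given slightly increased contrast.

Tones are pushed away from mid-grey across the whole image — a global contrast change.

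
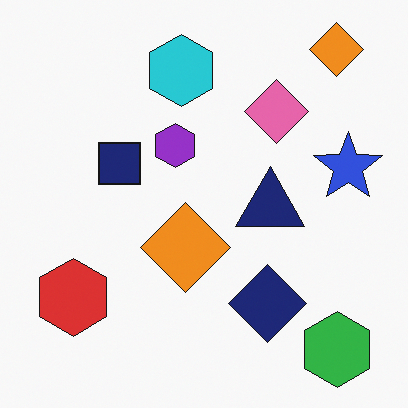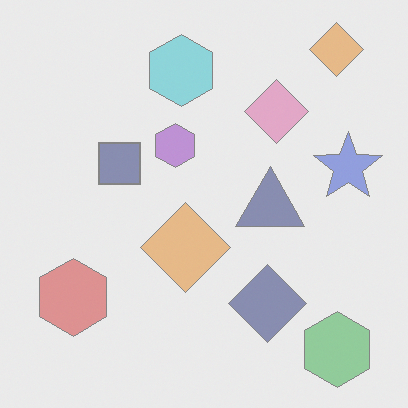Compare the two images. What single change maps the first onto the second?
The second image is the first washed out (contrast reduced).

Tones are pushed toward mid-grey across the whole image — a global contrast change.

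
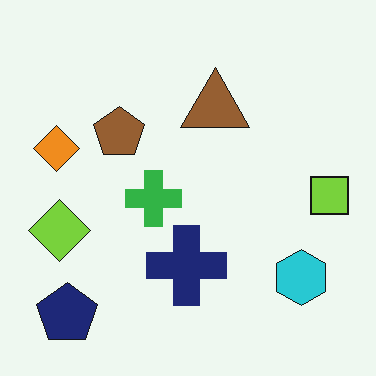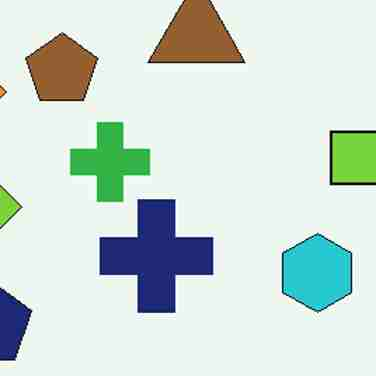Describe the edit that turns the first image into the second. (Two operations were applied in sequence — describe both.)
The second image is the first cropped slightly and scaled back up, then heavily JPEG-compressed with obvious blocking artifacts.

The visible shapes are larger and the field of view is narrower; shapes near the original edges may be partly or wholly outside the frame — a crop-and-rescale. Blocky 8×8 compression artifacts appear around shape edges and the flat background shows ringing — characteristic JPEG degradation.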